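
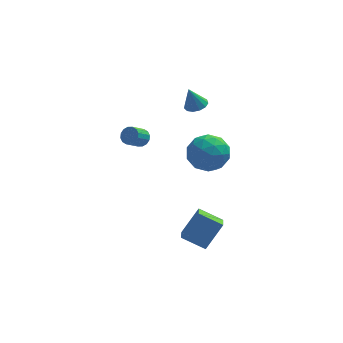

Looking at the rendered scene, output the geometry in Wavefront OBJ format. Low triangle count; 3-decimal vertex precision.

v 0.322 3.213 1.572
v 0.951 3.089 1.767
v -0.082 3.167 2.848
v 0.912 3.465 1.768
v 0.685 3.76 1.707
v 0.343 3.882 1.603
v -0.005 3.792 1.489
v -0.25 3.518 1.402
v -0.313 3.147 1.368
v -0.174 2.798 1.399
v 0.122 2.58 1.485
v 0.482 2.563 1.598
v 0.791 2.753 1.703
v 0.413 0.761 0.899
v 1.559 0.622 0.507
v -0.079 -0.962 0.073
v 1.067 -1.101 -0.319
v 0.818 -1.17 0.873
v 1.122 -0.105 1.384
v 0.358 -0.235 -0.804
v 0.662 0.83 -0.293
v 1.526 0.006 -0.545
v 1.809 -0.572 0.491
v -0.329 0.232 0.089
v -0.046 -0.346 1.125
v 1.029 0.843 0.776
v 0.451 -1.183 -0.196
v 0.304 -1.223 0.505
v 0.978 -1.305 0.275
v 0.772 0.416 1.291
v 1.446 0.334 1.06
v 1.01 -0.719 1.275
v 0.034 -0.674 -0.48
v 0.708 -0.756 -0.711
v 0.502 0.965 0.305
v 1.176 0.883 0.075
v 0.47 0.379 -0.695
v 1.683 0.399 -0.073
v 1.394 -0.614 -0.559
v 0.978 -0.105 -0.844
v 1.156 0.521 -0.543
v 1.85 0.059 0.536
v 1.561 -0.954 0.05
v 1.414 -0.994 0.751
v 1.593 -0.368 1.051
v 1.83 -0.303 -0.083
v -0.081 0.614 0.53
v -0.37 -0.399 0.044
v -0.113 0.028 -0.471
v 0.066 0.654 -0.171
v 0.086 0.274 1.139
v -0.203 -0.739 0.653
v 0.324 -0.861 1.123
v 0.502 -0.235 1.424
v -0.35 -0.037 0.663
v 0.327 -4.724 -3.539
v -0.884 -4.345 -2.901
v 0.404 -3.757 -3.966
v -0.807 -3.378 -3.329
v 1.227 -4.182 -2.151
v 0.016 -3.803 -1.514
v 1.304 -3.215 -2.579
v 0.093 -2.836 -1.941
v -2.608 3.067 -0.877
v -2.236 3.159 -0.441
v -2.859 2.584 0.212
v -3.232 2.493 -0.223
v -2.431 3.387 -0.426
v -3.054 2.813 0.227
v -2.673 3.529 -0.532
v -3.296 2.955 0.121
v -2.898 3.548 -0.73
v -3.521 2.974 -0.077
v -3.045 3.438 -0.968
v -3.668 2.864 -0.314
v -3.075 3.228 -1.181
v -3.699 2.654 -0.527
v -2.981 2.976 -1.312
v -3.604 2.401 -0.659
v -2.786 2.747 -1.327
v -3.409 2.173 -0.674
v -2.544 2.605 -1.221
v -3.167 2.031 -0.568
v -2.319 2.586 -1.023
v -2.942 2.012 -0.37
v -2.172 2.696 -0.786
v -2.795 2.122 -0.132
v -2.141 2.906 -0.573
v -2.765 2.332 0.081
f 2 1 4
f 2 4 3
f 4 1 5
f 4 5 3
f 5 1 6
f 5 6 3
f 6 1 7
f 6 7 3
f 7 1 8
f 7 8 3
f 8 1 9
f 8 9 3
f 9 1 10
f 9 10 3
f 10 1 11
f 10 11 3
f 11 1 12
f 11 12 3
f 12 1 13
f 12 13 3
f 13 1 2
f 13 2 3
f 14 51 30
f 51 25 54
f 30 54 19
f 51 54 30
f 14 30 26
f 30 19 31
f 26 31 15
f 30 31 26
f 14 26 35
f 26 15 36
f 35 36 21
f 26 36 35
f 14 35 47
f 35 21 50
f 47 50 24
f 35 50 47
f 14 47 51
f 47 24 55
f 51 55 25
f 47 55 51
f 15 31 42
f 31 19 45
f 42 45 23
f 31 45 42
f 19 54 32
f 54 25 53
f 32 53 18
f 54 53 32
f 25 55 52
f 55 24 48
f 52 48 16
f 55 48 52
f 24 50 49
f 50 21 37
f 49 37 20
f 50 37 49
f 21 36 41
f 36 15 38
f 41 38 22
f 36 38 41
f 17 43 29
f 43 23 44
f 29 44 18
f 43 44 29
f 17 29 27
f 29 18 28
f 27 28 16
f 29 28 27
f 17 27 34
f 27 16 33
f 34 33 20
f 27 33 34
f 17 34 39
f 34 20 40
f 39 40 22
f 34 40 39
f 17 39 43
f 39 22 46
f 43 46 23
f 39 46 43
f 18 44 32
f 44 23 45
f 32 45 19
f 44 45 32
f 16 28 52
f 28 18 53
f 52 53 25
f 28 53 52
f 20 33 49
f 33 16 48
f 49 48 24
f 33 48 49
f 22 40 41
f 40 20 37
f 41 37 21
f 40 37 41
f 23 46 42
f 46 22 38
f 42 38 15
f 46 38 42
f 57 59 56
f 60 57 56
f 56 59 58
f 58 60 56
f 57 63 59
f 61 57 60
f 61 63 57
f 59 63 58
f 62 60 58
f 58 63 62
f 62 61 60
f 63 61 62
f 65 64 68
f 65 68 66
f 66 68 69
f 66 69 67
f 68 64 70
f 68 70 69
f 69 70 71
f 69 71 67
f 70 64 72
f 70 72 71
f 71 72 73
f 71 73 67
f 72 64 74
f 72 74 73
f 73 74 75
f 73 75 67
f 74 64 76
f 74 76 75
f 75 76 77
f 75 77 67
f 76 64 78
f 76 78 77
f 77 78 79
f 77 79 67
f 78 64 80
f 78 80 79
f 79 80 81
f 79 81 67
f 80 64 82
f 80 82 81
f 81 82 83
f 81 83 67
f 82 64 84
f 82 84 83
f 83 84 85
f 83 85 67
f 84 64 86
f 84 86 85
f 85 86 87
f 85 87 67
f 86 64 88
f 86 88 87
f 87 88 89
f 87 89 67
f 88 64 65
f 88 65 89
f 89 65 66
f 89 66 67



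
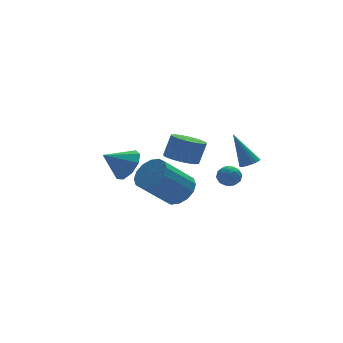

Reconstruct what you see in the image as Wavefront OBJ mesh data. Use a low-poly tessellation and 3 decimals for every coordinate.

v 0.083 -3.742 -0.177
v 0.759 -3.803 0.502
v -0.747 -4.118 1.975
v -1.423 -4.058 1.297
v 0.639 -3.321 0.483
v -0.867 -3.636 1.956
v 0.37 -2.952 0.287
v -1.136 -3.267 1.76
v 0.024 -2.795 -0.034
v -1.482 -3.11 1.439
v -0.306 -2.891 -0.392
v -1.812 -3.207 1.081
v -0.532 -3.216 -0.693
v -2.038 -3.532 0.78
v -0.593 -3.682 -0.855
v -2.099 -3.997 0.618
v -0.473 -4.164 -0.836
v -1.979 -4.479 0.637
v -0.204 -4.533 -0.64
v -1.71 -4.848 0.833
v 0.142 -4.69 -0.319
v -1.364 -5.005 1.154
v 0.472 -4.593 0.039
v -1.034 -4.909 1.512
v 0.698 -4.268 0.34
v -0.808 -4.584 1.813
v -2.252 -3.283 1.598
v -1.742 -3.551 2.353
v -3.408 -3.217 2.402
v -1.74 -2.903 2.302
v -1.978 -2.433 1.921
v -2.344 -2.361 1.389
v -2.667 -2.72 0.955
v -2.796 -3.343 0.821
v -2.67 -3.938 1.051
v -2.349 -4.226 1.536
v -1.982 -4.073 2.051
v 3.666 0.348 -1.378
v 4.035 0.199 -1.921
v 3.685 -0.699 -1.079
v 4.054 -0.848 -1.622
v 4.321 -0.484 -1.122
v 4.309 0.163 -1.308
v 3.411 -0.663 -1.692
v 3.399 -0.016 -1.878
v 3.877 -0.426 -2.115
v 4.44 -0.315 -1.763
v 3.28 -0.185 -1.237
v 3.843 -0.074 -0.885
v 3.849 0.365 -1.676
v 3.871 -0.865 -1.324
v 4.028 -0.651 -1.031
v 4.245 -0.739 -1.349
v 4.01 0.344 -1.315
v 4.227 0.257 -1.634
v 4.395 -0.144 -1.165
v 3.493 -0.757 -1.366
v 3.71 -0.844 -1.685
v 3.475 0.239 -1.651
v 3.692 0.151 -1.969
v 3.325 -0.356 -1.835
v 3.973 -0.089 -2.109
v 3.984 -0.705 -1.933
v 3.606 -0.596 -1.975
v 3.599 -0.216 -2.084
v 4.304 -0.024 -1.902
v 4.315 -0.639 -1.726
v 4.472 -0.425 -1.433
v 4.465 -0.045 -1.541
v 4.211 -0.391 -2.016
v 3.405 0.139 -1.274
v 3.416 -0.476 -1.098
v 3.255 -0.455 -1.459
v 3.248 -0.075 -1.567
v 3.736 0.205 -1.067
v 3.747 -0.411 -0.891
v 4.121 -0.284 -0.916
v 4.114 0.096 -1.025
v 3.509 -0.109 -0.984
v 1.457 -0.024 -0.065
v 1.924 -0.803 -0.123
v 2.389 -0.615 1.087
v 1.923 0.164 1.145
v 2.187 -0.53 -0.267
v 2.652 -0.342 0.944
v 2.305 -0.157 -0.37
v 2.77 0.032 0.84
v 2.255 0.243 -0.413
v 2.72 0.431 0.797
v 2.047 0.59 -0.387
v 2.512 0.778 0.823
v 1.723 0.815 -0.297
v 2.188 1.003 0.913
v 1.346 0.874 -0.162
v 1.811 1.062 1.048
v 0.991 0.755 -0.007
v 1.456 0.943 1.203
v 0.728 0.482 0.136
v 1.193 0.67 1.347
v 0.61 0.108 0.24
v 1.075 0.297 1.45
v 0.66 -0.291 0.283
v 1.125 -0.103 1.493
v 0.868 -0.638 0.257
v 1.333 -0.45 1.467
v 1.192 -0.863 0.167
v 1.657 -0.675 1.377
v 1.569 -0.922 0.032
v 2.034 -0.734 1.242
v 3.326 -4.324 1.337
v 3.778 -4.053 1.388
v 2.734 -3.656 3.003
v 3.649 -3.908 1.284
v 3.464 -3.835 1.189
v 3.255 -3.846 1.12
v 3.058 -3.941 1.088
v 2.908 -4.101 1.099
v 2.83 -4.301 1.152
v 2.837 -4.504 1.236
v 2.929 -4.676 1.338
v 3.09 -4.788 1.44
v 3.291 -4.819 1.524
v 3.498 -4.765 1.575
v 3.676 -4.635 1.586
v 3.793 -4.451 1.553
v 3.829 -4.245 1.484
f 2 1 5
f 2 5 3
f 3 5 6
f 3 6 4
f 5 1 7
f 5 7 6
f 6 7 8
f 6 8 4
f 7 1 9
f 7 9 8
f 8 9 10
f 8 10 4
f 9 1 11
f 9 11 10
f 10 11 12
f 10 12 4
f 11 1 13
f 11 13 12
f 12 13 14
f 12 14 4
f 13 1 15
f 13 15 14
f 14 15 16
f 14 16 4
f 15 1 17
f 15 17 16
f 16 17 18
f 16 18 4
f 17 1 19
f 17 19 18
f 18 19 20
f 18 20 4
f 19 1 21
f 19 21 20
f 20 21 22
f 20 22 4
f 21 1 23
f 21 23 22
f 22 23 24
f 22 24 4
f 23 1 25
f 23 25 24
f 24 25 26
f 24 26 4
f 25 1 2
f 25 2 26
f 26 2 3
f 26 3 4
f 28 27 30
f 28 30 29
f 30 27 31
f 30 31 29
f 31 27 32
f 31 32 29
f 32 27 33
f 32 33 29
f 33 27 34
f 33 34 29
f 34 27 35
f 34 35 29
f 35 27 36
f 35 36 29
f 36 27 37
f 36 37 29
f 37 27 28
f 37 28 29
f 38 75 54
f 75 49 78
f 54 78 43
f 75 78 54
f 38 54 50
f 54 43 55
f 50 55 39
f 54 55 50
f 38 50 59
f 50 39 60
f 59 60 45
f 50 60 59
f 38 59 71
f 59 45 74
f 71 74 48
f 59 74 71
f 38 71 75
f 71 48 79
f 75 79 49
f 71 79 75
f 39 55 66
f 55 43 69
f 66 69 47
f 55 69 66
f 43 78 56
f 78 49 77
f 56 77 42
f 78 77 56
f 49 79 76
f 79 48 72
f 76 72 40
f 79 72 76
f 48 74 73
f 74 45 61
f 73 61 44
f 74 61 73
f 45 60 65
f 60 39 62
f 65 62 46
f 60 62 65
f 41 67 53
f 67 47 68
f 53 68 42
f 67 68 53
f 41 53 51
f 53 42 52
f 51 52 40
f 53 52 51
f 41 51 58
f 51 40 57
f 58 57 44
f 51 57 58
f 41 58 63
f 58 44 64
f 63 64 46
f 58 64 63
f 41 63 67
f 63 46 70
f 67 70 47
f 63 70 67
f 42 68 56
f 68 47 69
f 56 69 43
f 68 69 56
f 40 52 76
f 52 42 77
f 76 77 49
f 52 77 76
f 44 57 73
f 57 40 72
f 73 72 48
f 57 72 73
f 46 64 65
f 64 44 61
f 65 61 45
f 64 61 65
f 47 70 66
f 70 46 62
f 66 62 39
f 70 62 66
f 81 80 84
f 81 84 82
f 82 84 85
f 82 85 83
f 84 80 86
f 84 86 85
f 85 86 87
f 85 87 83
f 86 80 88
f 86 88 87
f 87 88 89
f 87 89 83
f 88 80 90
f 88 90 89
f 89 90 91
f 89 91 83
f 90 80 92
f 90 92 91
f 91 92 93
f 91 93 83
f 92 80 94
f 92 94 93
f 93 94 95
f 93 95 83
f 94 80 96
f 94 96 95
f 95 96 97
f 95 97 83
f 96 80 98
f 96 98 97
f 97 98 99
f 97 99 83
f 98 80 100
f 98 100 99
f 99 100 101
f 99 101 83
f 100 80 102
f 100 102 101
f 101 102 103
f 101 103 83
f 102 80 104
f 102 104 103
f 103 104 105
f 103 105 83
f 104 80 106
f 104 106 105
f 105 106 107
f 105 107 83
f 106 80 108
f 106 108 107
f 107 108 109
f 107 109 83
f 108 80 81
f 108 81 109
f 109 81 82
f 109 82 83
f 111 110 113
f 111 113 112
f 113 110 114
f 113 114 112
f 114 110 115
f 114 115 112
f 115 110 116
f 115 116 112
f 116 110 117
f 116 117 112
f 117 110 118
f 117 118 112
f 118 110 119
f 118 119 112
f 119 110 120
f 119 120 112
f 120 110 121
f 120 121 112
f 121 110 122
f 121 122 112
f 122 110 123
f 122 123 112
f 123 110 124
f 123 124 112
f 124 110 125
f 124 125 112
f 125 110 126
f 125 126 112
f 126 110 111
f 126 111 112



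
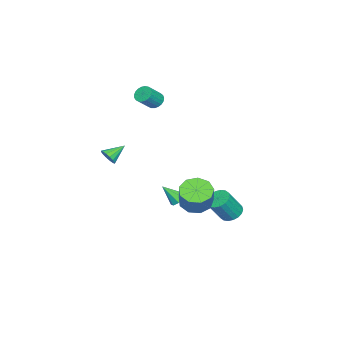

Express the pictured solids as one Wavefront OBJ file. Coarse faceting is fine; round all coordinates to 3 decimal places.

v 3.426 2.576 -1.219
v 4.091 3.066 -1.727
v 4.9 3.355 -0.389
v 4.234 2.864 0.119
v 3.611 3.477 -1.526
v 4.419 3.766 -0.187
v 3.044 3.466 -1.181
v 3.853 3.755 0.157
v 2.656 3.039 -0.854
v 3.464 3.328 0.484
v 2.628 2.395 -0.698
v 3.436 2.684 0.64
v 2.973 1.835 -0.786
v 3.782 2.124 0.552
v 3.53 1.622 -1.076
v 4.339 1.911 0.262
v 4.038 1.855 -1.434
v 4.847 2.144 -0.096
v 4.26 2.425 -1.691
v 5.068 2.714 -0.352
v 3.356 -2.592 1.257
v 3.787 -2.319 1.554
v 2.504 -1.908 1.863
v 3.744 -2.15 1.303
v 3.598 -2.1 1.04
v 3.386 -2.182 0.835
v 3.167 -2.373 0.743
v 2.999 -2.624 0.789
v 2.926 -2.866 0.961
v 2.968 -3.035 1.212
v 3.115 -3.085 1.475
v 3.326 -3.003 1.68
v 3.545 -2.812 1.771
v 3.714 -2.561 1.725
v -1.505 -0.115 -4.397
v -1.242 0.322 -4.062
v -1.275 -1.045 -3.363
v -1.702 0.292 -3.987
v -2.046 0.024 -4.152
v -2.074 -0.326 -4.46
v -1.768 -0.551 -4.732
v -1.308 -0.521 -4.807
v -0.964 -0.253 -4.642
v -0.936 0.097 -4.333
v -0.345 3.461 -4.127
v 0.296 3.797 -4.326
v 1.045 3.214 -2.891
v 0.405 2.879 -2.693
v 0.141 4.033 -4.149
v 0.89 3.45 -2.714
v -0.111 4.156 -3.967
v 0.638 3.573 -2.533
v -0.409 4.141 -3.817
v 0.34 3.559 -2.383
v -0.694 3.992 -3.729
v 0.055 3.409 -2.295
v -0.91 3.738 -3.719
v -0.161 3.155 -2.285
v -1.014 3.429 -3.791
v -0.265 2.846 -2.356
v -0.985 3.126 -3.929
v -0.236 2.543 -2.494
v -0.83 2.89 -4.106
v -0.081 2.307 -2.671
v -0.578 2.767 -4.287
v 0.171 2.184 -2.853
v -0.28 2.781 -4.437
v 0.469 2.199 -3.003
v 0.005 2.931 -4.525
v 0.754 2.348 -3.091
v 0.221 3.185 -4.535
v 0.97 2.602 -3.101
v 0.325 3.494 -4.464
v 1.074 2.911 -3.029
v -3.982 -2.424 2.245
v -3.571 -2.53 1.793
v -2.707 -2.982 2.683
v -3.118 -2.876 3.135
v -3.514 -2.288 1.861
v -2.651 -2.739 2.751
v -3.539 -2.069 1.995
v -2.675 -2.521 2.886
v -3.64 -1.912 2.173
v -2.776 -2.364 3.063
v -3.8 -1.843 2.363
v -2.936 -2.295 3.254
v -3.991 -1.875 2.533
v -3.128 -2.327 3.423
v -4.181 -2.002 2.652
v -3.318 -2.453 3.543
v -4.337 -2.202 2.702
v -3.473 -2.653 3.592
v -4.431 -2.44 2.672
v -3.567 -2.891 3.563
v -4.447 -2.675 2.568
v -3.584 -3.127 3.459
v -4.383 -2.867 2.409
v -3.52 -3.319 3.299
v -4.249 -2.983 2.221
v -3.386 -3.434 3.112
v -4.07 -3.002 2.037
v -3.206 -3.453 2.928
v -3.875 -2.921 1.889
v -3.011 -3.372 2.78
v -3.698 -2.754 1.803
v -2.835 -3.205 2.693
f 2 1 5
f 2 5 3
f 3 5 6
f 3 6 4
f 5 1 7
f 5 7 6
f 6 7 8
f 6 8 4
f 7 1 9
f 7 9 8
f 8 9 10
f 8 10 4
f 9 1 11
f 9 11 10
f 10 11 12
f 10 12 4
f 11 1 13
f 11 13 12
f 12 13 14
f 12 14 4
f 13 1 15
f 13 15 14
f 14 15 16
f 14 16 4
f 15 1 17
f 15 17 16
f 16 17 18
f 16 18 4
f 17 1 19
f 17 19 18
f 18 19 20
f 18 20 4
f 19 1 2
f 19 2 20
f 20 2 3
f 20 3 4
f 22 21 24
f 22 24 23
f 24 21 25
f 24 25 23
f 25 21 26
f 25 26 23
f 26 21 27
f 26 27 23
f 27 21 28
f 27 28 23
f 28 21 29
f 28 29 23
f 29 21 30
f 29 30 23
f 30 21 31
f 30 31 23
f 31 21 32
f 31 32 23
f 32 21 33
f 32 33 23
f 33 21 34
f 33 34 23
f 34 21 22
f 34 22 23
f 36 35 38
f 36 38 37
f 38 35 39
f 38 39 37
f 39 35 40
f 39 40 37
f 40 35 41
f 40 41 37
f 41 35 42
f 41 42 37
f 42 35 43
f 42 43 37
f 43 35 44
f 43 44 37
f 44 35 36
f 44 36 37
f 46 45 49
f 46 49 47
f 47 49 50
f 47 50 48
f 49 45 51
f 49 51 50
f 50 51 52
f 50 52 48
f 51 45 53
f 51 53 52
f 52 53 54
f 52 54 48
f 53 45 55
f 53 55 54
f 54 55 56
f 54 56 48
f 55 45 57
f 55 57 56
f 56 57 58
f 56 58 48
f 57 45 59
f 57 59 58
f 58 59 60
f 58 60 48
f 59 45 61
f 59 61 60
f 60 61 62
f 60 62 48
f 61 45 63
f 61 63 62
f 62 63 64
f 62 64 48
f 63 45 65
f 63 65 64
f 64 65 66
f 64 66 48
f 65 45 67
f 65 67 66
f 66 67 68
f 66 68 48
f 67 45 69
f 67 69 68
f 68 69 70
f 68 70 48
f 69 45 71
f 69 71 70
f 70 71 72
f 70 72 48
f 71 45 73
f 71 73 72
f 72 73 74
f 72 74 48
f 73 45 46
f 73 46 74
f 74 46 47
f 74 47 48
f 76 75 79
f 76 79 77
f 77 79 80
f 77 80 78
f 79 75 81
f 79 81 80
f 80 81 82
f 80 82 78
f 81 75 83
f 81 83 82
f 82 83 84
f 82 84 78
f 83 75 85
f 83 85 84
f 84 85 86
f 84 86 78
f 85 75 87
f 85 87 86
f 86 87 88
f 86 88 78
f 87 75 89
f 87 89 88
f 88 89 90
f 88 90 78
f 89 75 91
f 89 91 90
f 90 91 92
f 90 92 78
f 91 75 93
f 91 93 92
f 92 93 94
f 92 94 78
f 93 75 95
f 93 95 94
f 94 95 96
f 94 96 78
f 95 75 97
f 95 97 96
f 96 97 98
f 96 98 78
f 97 75 99
f 97 99 98
f 98 99 100
f 98 100 78
f 99 75 101
f 99 101 100
f 100 101 102
f 100 102 78
f 101 75 103
f 101 103 102
f 102 103 104
f 102 104 78
f 103 75 105
f 103 105 104
f 104 105 106
f 104 106 78
f 105 75 76
f 105 76 106
f 106 76 77
f 106 77 78



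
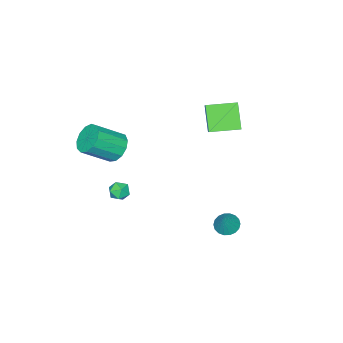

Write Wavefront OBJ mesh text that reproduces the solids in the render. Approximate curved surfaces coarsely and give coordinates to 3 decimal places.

v 2.816 -2.373 1.838
v 3.537 -2.25 1.112
v 4.945 -3.164 2.357
v 4.224 -3.287 3.082
v 3.555 -1.773 1.443
v 4.962 -2.688 2.688
v 3.338 -1.487 1.899
v 4.745 -2.401 3.144
v 2.955 -1.482 2.335
v 4.363 -2.396 3.58
v 2.528 -1.76 2.614
v 3.936 -2.674 3.858
v 2.193 -2.232 2.646
v 3.601 -3.147 3.89
v 2.055 -2.749 2.421
v 3.463 -3.664 3.666
v 2.159 -3.147 2.011
v 3.567 -4.062 3.256
v 2.472 -3.299 1.546
v 3.88 -4.213 2.791
v 2.894 -3.157 1.174
v 4.301 -4.071 2.419
v 3.291 -2.765 1.012
v 4.699 -3.68 2.257
v -0.635 3.023 -4.506
v -0.22 3.58 -4.883
v 0.155 3.337 -3.174
v -0.497 3.758 -4.761
v -0.802 3.791 -4.588
v -1.073 3.671 -4.399
v -1.258 3.423 -4.231
v -1.319 3.096 -4.118
v -1.244 2.755 -4.082
v -1.049 2.466 -4.13
v -0.772 2.288 -4.252
v -0.467 2.255 -4.425
v -0.196 2.375 -4.613
v -0.011 2.623 -4.781
v 0.05 2.95 -4.894
v -0.025 3.292 -4.931
v -4.752 0.36 2.567
v -4.026 1.007 3.368
v -3.962 1.273 1.113
v -3.236 1.92 1.914
v -3.424 -0.98 2.446
v -2.698 -0.333 3.247
v -2.634 -0.067 0.992
v -1.908 0.58 1.793
v 1.815 -2.324 -3.132
v 2.492 -2.593 -3.237
v 1.408 -3.427 -2.943
v 2.085 -3.696 -3.048
v 1.938 -3.293 -2.45
v 2.189 -2.611 -2.567
v 1.711 -3.409 -3.613
v 1.962 -2.727 -3.73
v 2.428 -3.263 -3.535
v 2.568 -3.191 -2.816
v 1.332 -2.829 -3.364
v 1.472 -2.757 -2.645
f 2 1 5
f 2 5 3
f 3 5 6
f 3 6 4
f 5 1 7
f 5 7 6
f 6 7 8
f 6 8 4
f 7 1 9
f 7 9 8
f 8 9 10
f 8 10 4
f 9 1 11
f 9 11 10
f 10 11 12
f 10 12 4
f 11 1 13
f 11 13 12
f 12 13 14
f 12 14 4
f 13 1 15
f 13 15 14
f 14 15 16
f 14 16 4
f 15 1 17
f 15 17 16
f 16 17 18
f 16 18 4
f 17 1 19
f 17 19 18
f 18 19 20
f 18 20 4
f 19 1 21
f 19 21 20
f 20 21 22
f 20 22 4
f 21 1 23
f 21 23 22
f 22 23 24
f 22 24 4
f 23 1 2
f 23 2 24
f 24 2 3
f 24 3 4
f 26 25 28
f 26 28 27
f 28 25 29
f 28 29 27
f 29 25 30
f 29 30 27
f 30 25 31
f 30 31 27
f 31 25 32
f 31 32 27
f 32 25 33
f 32 33 27
f 33 25 34
f 33 34 27
f 34 25 35
f 34 35 27
f 35 25 36
f 35 36 27
f 36 25 37
f 36 37 27
f 37 25 38
f 37 38 27
f 38 25 39
f 38 39 27
f 39 25 40
f 39 40 27
f 40 25 26
f 40 26 27
f 42 44 41
f 45 42 41
f 41 44 43
f 43 45 41
f 42 48 44
f 46 42 45
f 46 48 42
f 44 48 43
f 47 45 43
f 43 48 47
f 47 46 45
f 48 46 47
f 49 60 54
f 49 54 50
f 49 50 56
f 49 56 59
f 49 59 60
f 50 54 58
f 54 60 53
f 60 59 51
f 59 56 55
f 56 50 57
f 52 58 53
f 52 53 51
f 52 51 55
f 52 55 57
f 52 57 58
f 53 58 54
f 51 53 60
f 55 51 59
f 57 55 56
f 58 57 50



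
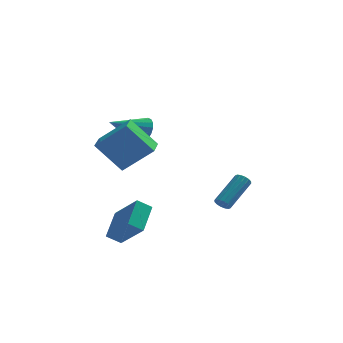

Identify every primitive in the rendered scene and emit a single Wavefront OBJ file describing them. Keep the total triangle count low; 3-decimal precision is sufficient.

v -4.5 -3.054 4.138
v -2.928 -3.109 5.499
v -4.334 -1.559 4.006
v -2.762 -1.614 5.367
v -3.138 -3.346 2.553
v -1.566 -3.401 3.914
v -2.972 -1.851 2.421
v -1.4 -1.906 3.782
v -4.026 -2.235 -2.576
v -3.611 -0.664 -1.671
v -3.266 -2.133 -3.101
v -2.851 -0.562 -2.196
v -2.869 -3.378 -1.124
v -2.454 -1.807 -0.219
v -2.109 -3.276 -1.649
v -1.694 -1.705 -0.744
v -2.245 3.236 2.577
v -1.977 3.668 3.391
v -3.975 2.484 3.543
v -2.198 3.95 3.216
v -2.427 4.109 2.93
v -2.624 4.117 2.583
v -2.755 3.973 2.235
v -2.799 3.701 1.946
v -2.746 3.348 1.766
v -2.607 2.976 1.726
v -2.405 2.649 1.834
v -2.175 2.423 2.07
v -1.958 2.338 2.393
v -1.79 2.408 2.748
v -1.7 2.621 3.074
v -1.705 2.94 3.314
v -1.803 3.31 3.426
v 1.95 2.233 -2.367
v 2.094 2.465 -2.786
v 3.233 3.919 -1.592
v 3.09 3.687 -1.173
v 1.873 2.581 -2.718
v 3.012 4.035 -1.523
v 1.673 2.604 -2.555
v 2.812 4.058 -1.36
v 1.547 2.528 -2.342
v 2.687 3.982 -1.147
v 1.53 2.372 -2.136
v 2.669 3.827 -0.941
v 1.625 2.18 -1.992
v 2.764 3.634 -0.797
v 1.807 2.001 -1.948
v 2.946 3.455 -0.754
v 2.028 1.885 -2.017
v 3.167 3.339 -0.822
v 2.228 1.862 -2.18
v 3.367 3.316 -0.985
v 2.353 1.938 -2.393
v 3.493 3.392 -1.198
v 2.371 2.093 -2.599
v 3.51 3.548 -1.404
v 2.276 2.286 -2.743
v 3.415 3.74 -1.548
f 2 4 1
f 5 2 1
f 1 4 3
f 3 5 1
f 2 8 4
f 6 2 5
f 6 8 2
f 4 8 3
f 7 5 3
f 3 8 7
f 7 6 5
f 8 6 7
f 10 12 9
f 13 10 9
f 9 12 11
f 11 13 9
f 10 16 12
f 14 10 13
f 14 16 10
f 12 16 11
f 15 13 11
f 11 16 15
f 15 14 13
f 16 14 15
f 18 17 20
f 18 20 19
f 20 17 21
f 20 21 19
f 21 17 22
f 21 22 19
f 22 17 23
f 22 23 19
f 23 17 24
f 23 24 19
f 24 17 25
f 24 25 19
f 25 17 26
f 25 26 19
f 26 17 27
f 26 27 19
f 27 17 28
f 27 28 19
f 28 17 29
f 28 29 19
f 29 17 30
f 29 30 19
f 30 17 31
f 30 31 19
f 31 17 32
f 31 32 19
f 32 17 33
f 32 33 19
f 33 17 18
f 33 18 19
f 35 34 38
f 35 38 36
f 36 38 39
f 36 39 37
f 38 34 40
f 38 40 39
f 39 40 41
f 39 41 37
f 40 34 42
f 40 42 41
f 41 42 43
f 41 43 37
f 42 34 44
f 42 44 43
f 43 44 45
f 43 45 37
f 44 34 46
f 44 46 45
f 45 46 47
f 45 47 37
f 46 34 48
f 46 48 47
f 47 48 49
f 47 49 37
f 48 34 50
f 48 50 49
f 49 50 51
f 49 51 37
f 50 34 52
f 50 52 51
f 51 52 53
f 51 53 37
f 52 34 54
f 52 54 53
f 53 54 55
f 53 55 37
f 54 34 56
f 54 56 55
f 55 56 57
f 55 57 37
f 56 34 58
f 56 58 57
f 57 58 59
f 57 59 37
f 58 34 35
f 58 35 59
f 59 35 36
f 59 36 37



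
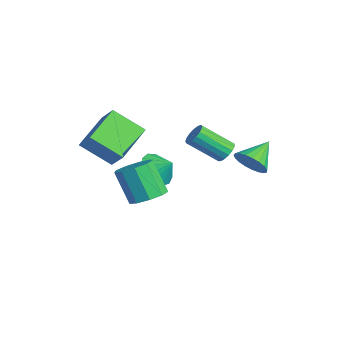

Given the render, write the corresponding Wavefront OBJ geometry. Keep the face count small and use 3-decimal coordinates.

v -3.397 -1.187 -2.42
v -2.905 -0.734 -3.23
v -2.823 -0.593 -1.74
v -3.382 -0.402 -3.118
v -3.863 -0.319 -2.784
v -4.197 -0.512 -2.335
v -4.276 -0.919 -1.912
v -4.076 -1.411 -1.651
v -3.661 -1.832 -1.635
v -3.162 -2.048 -1.867
v -2.737 -1.991 -2.275
v -2.522 -1.679 -2.729
v -2.585 -1.21 -3.085
v -2.888 2.204 -1.615
v -2.362 2.305 -1.23
v -2.985 0.856 -0
v -3.512 0.756 -0.385
v -2.58 2.499 -1.111
v -3.204 1.051 0.119
v -2.869 2.627 -1.108
v -3.493 1.178 0.122
v -3.163 2.657 -1.221
v -3.786 1.208 0.009
v -3.393 2.584 -1.424
v -4.017 1.135 -0.194
v -3.508 2.424 -1.671
v -4.132 0.975 -0.441
v -3.481 2.213 -1.905
v -4.105 0.765 -0.675
v -3.318 2.001 -2.073
v -3.942 0.552 -0.843
v -3.056 1.835 -2.135
v -3.68 0.386 -0.906
v -2.756 1.754 -2.079
v -3.38 0.305 -0.849
v -2.487 1.776 -1.916
v -3.11 0.327 -0.686
v -2.309 1.896 -1.684
v -2.932 0.447 -0.455
v -2.264 2.087 -1.437
v -2.887 0.638 -0.207
v -0.89 -2.477 -2.59
v -0.157 -2.062 -2.09
v -1.077 -2.488 -0.389
v -1.81 -2.903 -0.89
v -0.626 -1.605 -2.23
v -1.547 -2.03 -0.529
v -1.219 -1.556 -2.538
v -2.14 -1.981 -0.838
v -1.658 -1.938 -2.871
v -2.579 -2.363 -1.17
v -1.738 -2.572 -3.073
v -2.658 -2.998 -1.372
v -1.42 -3.162 -3.049
v -2.34 -3.588 -1.348
v -0.855 -3.432 -2.81
v -1.775 -3.857 -1.109
v -0.306 -3.255 -2.469
v -1.226 -3.68 -0.768
v -0.03 -2.714 -2.184
v -0.95 -3.139 -0.483
v -3.145 -5.143 0.259
v -4.421 -3.596 1.115
v -2.299 -3.812 -0.887
v -3.574 -2.265 -0.031
v -2.166 -4.895 1.271
v -3.441 -3.348 2.127
v -1.319 -3.564 0.125
v -2.595 -2.017 0.981
v 2.548 1.211 0.976
v 3.304 1.319 1.452
v 1.872 2.389 1.784
v 3.361 1.549 1.163
v 3.277 1.722 0.841
v 3.067 1.806 0.543
v 2.767 1.787 0.32
v 2.429 1.669 0.21
v 2.112 1.471 0.233
v 1.87 1.229 0.384
v 1.746 0.983 0.637
v 1.76 0.777 0.949
v 1.91 0.646 1.266
v 2.171 0.613 1.532
v 2.496 0.683 1.703
v 2.831 0.844 1.747
v 3.117 1.069 1.658
f 2 1 4
f 2 4 3
f 4 1 5
f 4 5 3
f 5 1 6
f 5 6 3
f 6 1 7
f 6 7 3
f 7 1 8
f 7 8 3
f 8 1 9
f 8 9 3
f 9 1 10
f 9 10 3
f 10 1 11
f 10 11 3
f 11 1 12
f 11 12 3
f 12 1 13
f 12 13 3
f 13 1 2
f 13 2 3
f 15 14 18
f 15 18 16
f 16 18 19
f 16 19 17
f 18 14 20
f 18 20 19
f 19 20 21
f 19 21 17
f 20 14 22
f 20 22 21
f 21 22 23
f 21 23 17
f 22 14 24
f 22 24 23
f 23 24 25
f 23 25 17
f 24 14 26
f 24 26 25
f 25 26 27
f 25 27 17
f 26 14 28
f 26 28 27
f 27 28 29
f 27 29 17
f 28 14 30
f 28 30 29
f 29 30 31
f 29 31 17
f 30 14 32
f 30 32 31
f 31 32 33
f 31 33 17
f 32 14 34
f 32 34 33
f 33 34 35
f 33 35 17
f 34 14 36
f 34 36 35
f 35 36 37
f 35 37 17
f 36 14 38
f 36 38 37
f 37 38 39
f 37 39 17
f 38 14 40
f 38 40 39
f 39 40 41
f 39 41 17
f 40 14 15
f 40 15 41
f 41 15 16
f 41 16 17
f 43 42 46
f 43 46 44
f 44 46 47
f 44 47 45
f 46 42 48
f 46 48 47
f 47 48 49
f 47 49 45
f 48 42 50
f 48 50 49
f 49 50 51
f 49 51 45
f 50 42 52
f 50 52 51
f 51 52 53
f 51 53 45
f 52 42 54
f 52 54 53
f 53 54 55
f 53 55 45
f 54 42 56
f 54 56 55
f 55 56 57
f 55 57 45
f 56 42 58
f 56 58 57
f 57 58 59
f 57 59 45
f 58 42 60
f 58 60 59
f 59 60 61
f 59 61 45
f 60 42 43
f 60 43 61
f 61 43 44
f 61 44 45
f 63 65 62
f 66 63 62
f 62 65 64
f 64 66 62
f 63 69 65
f 67 63 66
f 67 69 63
f 65 69 64
f 68 66 64
f 64 69 68
f 68 67 66
f 69 67 68
f 71 70 73
f 71 73 72
f 73 70 74
f 73 74 72
f 74 70 75
f 74 75 72
f 75 70 76
f 75 76 72
f 76 70 77
f 76 77 72
f 77 70 78
f 77 78 72
f 78 70 79
f 78 79 72
f 79 70 80
f 79 80 72
f 80 70 81
f 80 81 72
f 81 70 82
f 81 82 72
f 82 70 83
f 82 83 72
f 83 70 84
f 83 84 72
f 84 70 85
f 84 85 72
f 85 70 86
f 85 86 72
f 86 70 71
f 86 71 72



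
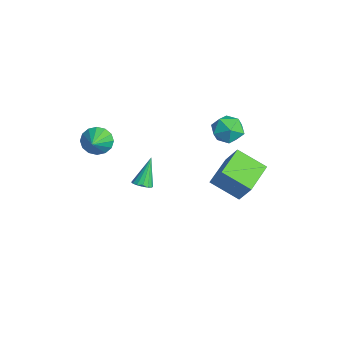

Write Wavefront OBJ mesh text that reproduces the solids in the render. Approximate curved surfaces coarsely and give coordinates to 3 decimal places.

v 3.203 2.994 -0.037
v 2.172 1.623 0.951
v 1.717 4.406 0.373
v 0.686 3.034 1.361
v 3.974 3.406 1.339
v 2.943 2.034 2.327
v 2.488 4.817 1.749
v 1.457 3.446 2.737
v -2.228 -3.542 2.294
v -1.646 -3.218 1.616
v -0.892 -4.158 3.146
v -1.682 -2.849 1.94
v -1.865 -2.666 2.358
v -2.144 -2.718 2.759
v -2.447 -2.99 3.036
v -2.69 -3.41 3.113
v -2.81 -3.866 2.971
v -2.773 -4.234 2.648
v -2.591 -4.417 2.23
v -2.311 -4.366 1.828
v -2.009 -4.093 1.552
v -1.766 -3.673 1.474
v -1.095 -1.285 -1.185
v -0.547 -1.407 -0.901
v -1.785 -0.535 0.465
v -0.513 -1.107 -1.023
v -0.635 -0.854 -1.189
v -0.881 -0.717 -1.354
v -1.184 -0.732 -1.474
v -1.463 -0.895 -1.516
v -1.644 -1.163 -1.47
v -1.677 -1.463 -1.348
v -1.555 -1.716 -1.182
v -1.309 -1.853 -1.017
v -1.006 -1.838 -0.897
v -0.727 -1.675 -0.854
v -0.424 4.332 3.228
v 0.005 3.974 4.131
v -0.145 2.806 2.489
v 0.284 2.448 3.392
v -0.757 2.651 3.343
v -0.929 3.594 3.8
v 0.789 3.186 2.82
v 0.617 4.129 3.277
v 0.755 3.265 3.879
v -0.201 2.934 4.202
v 0.061 3.846 2.418
v -0.895 3.515 2.741
f 2 4 1
f 5 2 1
f 1 4 3
f 3 5 1
f 2 8 4
f 6 2 5
f 6 8 2
f 4 8 3
f 7 5 3
f 3 8 7
f 7 6 5
f 8 6 7
f 10 9 12
f 10 12 11
f 12 9 13
f 12 13 11
f 13 9 14
f 13 14 11
f 14 9 15
f 14 15 11
f 15 9 16
f 15 16 11
f 16 9 17
f 16 17 11
f 17 9 18
f 17 18 11
f 18 9 19
f 18 19 11
f 19 9 20
f 19 20 11
f 20 9 21
f 20 21 11
f 21 9 22
f 21 22 11
f 22 9 10
f 22 10 11
f 24 23 26
f 24 26 25
f 26 23 27
f 26 27 25
f 27 23 28
f 27 28 25
f 28 23 29
f 28 29 25
f 29 23 30
f 29 30 25
f 30 23 31
f 30 31 25
f 31 23 32
f 31 32 25
f 32 23 33
f 32 33 25
f 33 23 34
f 33 34 25
f 34 23 35
f 34 35 25
f 35 23 36
f 35 36 25
f 36 23 24
f 36 24 25
f 37 48 42
f 37 42 38
f 37 38 44
f 37 44 47
f 37 47 48
f 38 42 46
f 42 48 41
f 48 47 39
f 47 44 43
f 44 38 45
f 40 46 41
f 40 41 39
f 40 39 43
f 40 43 45
f 40 45 46
f 41 46 42
f 39 41 48
f 43 39 47
f 45 43 44
f 46 45 38



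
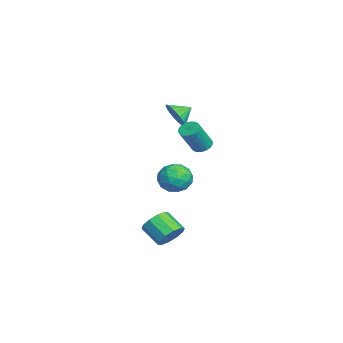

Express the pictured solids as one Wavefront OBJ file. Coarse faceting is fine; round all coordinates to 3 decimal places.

v 2.974 0.742 3.065
v 3.551 1.031 2.929
v 4.324 0.247 4.538
v 3.746 -0.042 4.675
v 3.437 1.212 3.072
v 4.209 0.428 4.682
v 3.252 1.322 3.214
v 4.025 0.537 4.824
v 3.025 1.343 3.334
v 3.798 0.559 4.943
v 2.79 1.273 3.412
v 3.563 0.488 5.022
v 2.583 1.122 3.438
v 3.356 0.337 5.047
v 2.436 0.913 3.407
v 3.208 0.129 5.016
v 2.37 0.678 3.324
v 3.142 -0.106 4.933
v 2.396 0.453 3.202
v 3.169 -0.331 4.811
v 2.511 0.272 3.058
v 3.283 -0.512 4.668
v 2.695 0.163 2.916
v 3.468 -0.622 4.526
v 2.922 0.141 2.797
v 3.695 -0.643 4.406
v 3.157 0.212 2.718
v 3.93 -0.573 4.328
v 3.364 0.363 2.693
v 4.137 -0.422 4.302
v 3.512 0.571 2.724
v 4.284 -0.213 4.333
v 3.578 0.806 2.807
v 4.35 0.022 4.416
v 3.507 -1.035 -4.069
v 4.117 -0.908 -3.312
v 3.223 -1.838 -2.435
v 2.613 -1.965 -3.191
v 3.693 -0.476 -3.286
v 2.799 -1.405 -2.409
v 3.198 -0.257 -3.559
v 2.304 -1.187 -2.681
v 2.822 -0.336 -4.026
v 1.927 -1.266 -3.149
v 2.707 -0.682 -4.51
v 1.812 -1.612 -3.633
v 2.897 -1.162 -4.825
v 2.003 -2.092 -3.948
v 3.321 -1.595 -4.851
v 2.427 -2.524 -3.974
v 3.816 -1.813 -4.579
v 2.922 -2.743 -3.701
v 4.193 -1.734 -4.111
v 3.298 -2.664 -3.234
v 4.308 -1.388 -3.627
v 3.413 -2.318 -2.75
v -3.076 -0.681 3.033
v -2.592 -0.957 3.911
v -3.484 0.301 3.567
v -2.271 -0.705 3.692
v -2.111 -0.448 3.342
v -2.141 -0.237 2.931
v -2.357 -0.114 2.54
v -2.715 -0.104 2.247
v -3.144 -0.207 2.11
v -3.56 -0.405 2.155
v -3.88 -0.657 2.374
v -4.041 -0.914 2.724
v -4.011 -1.125 3.135
v -3.795 -1.248 3.526
v -3.437 -1.258 3.819
v -3.008 -1.155 3.956
v -0.131 0.31 -0.801
v 0.772 -0.103 -1.372
v -0.632 -1.417 -0.348
v 0.271 -1.83 -0.919
v 0.427 -1.24 0.051
v 0.737 -0.172 -0.229
v -0.597 -1.348 -1.491
v -0.287 -0.28 -1.771
v 0.485 -1.127 -1.799
v 1.118 -1.06 -0.846
v -0.978 -0.46 -0.874
v -0.345 -0.393 0.079
v 0.365 0.255 -1.127
v -0.225 -1.775 -0.593
v -0.133 -1.428 -0.023
v 0.398 -1.671 -0.359
v 0.344 0.214 -0.454
v 0.875 -0.028 -0.79
v 0.672 -0.697 0.046
v -0.735 -1.492 -0.93
v -0.204 -1.734 -1.266
v -0.258 0.151 -1.361
v 0.273 -0.092 -1.697
v -0.532 -0.823 -1.766
v 0.727 -0.589 -1.713
v 0.432 -1.604 -1.447
v -0.078 -1.321 -1.783
v 0.104 -0.694 -1.947
v 1.099 -0.55 -1.153
v 0.804 -1.565 -0.886
v 0.896 -1.218 -0.316
v 1.078 -0.591 -0.481
v 0.93 -1.152 -1.403
v -0.664 0.045 -0.834
v -0.959 -0.97 -0.567
v -0.938 -0.929 -1.239
v -0.756 -0.302 -1.404
v -0.292 0.084 -0.273
v -0.587 -0.931 -0.007
v 0.036 -0.826 0.227
v 0.218 -0.199 0.063
v -0.79 -0.368 -0.317
f 2 1 5
f 2 5 3
f 3 5 6
f 3 6 4
f 5 1 7
f 5 7 6
f 6 7 8
f 6 8 4
f 7 1 9
f 7 9 8
f 8 9 10
f 8 10 4
f 9 1 11
f 9 11 10
f 10 11 12
f 10 12 4
f 11 1 13
f 11 13 12
f 12 13 14
f 12 14 4
f 13 1 15
f 13 15 14
f 14 15 16
f 14 16 4
f 15 1 17
f 15 17 16
f 16 17 18
f 16 18 4
f 17 1 19
f 17 19 18
f 18 19 20
f 18 20 4
f 19 1 21
f 19 21 20
f 20 21 22
f 20 22 4
f 21 1 23
f 21 23 22
f 22 23 24
f 22 24 4
f 23 1 25
f 23 25 24
f 24 25 26
f 24 26 4
f 25 1 27
f 25 27 26
f 26 27 28
f 26 28 4
f 27 1 29
f 27 29 28
f 28 29 30
f 28 30 4
f 29 1 31
f 29 31 30
f 30 31 32
f 30 32 4
f 31 1 33
f 31 33 32
f 32 33 34
f 32 34 4
f 33 1 2
f 33 2 34
f 34 2 3
f 34 3 4
f 36 35 39
f 36 39 37
f 37 39 40
f 37 40 38
f 39 35 41
f 39 41 40
f 40 41 42
f 40 42 38
f 41 35 43
f 41 43 42
f 42 43 44
f 42 44 38
f 43 35 45
f 43 45 44
f 44 45 46
f 44 46 38
f 45 35 47
f 45 47 46
f 46 47 48
f 46 48 38
f 47 35 49
f 47 49 48
f 48 49 50
f 48 50 38
f 49 35 51
f 49 51 50
f 50 51 52
f 50 52 38
f 51 35 53
f 51 53 52
f 52 53 54
f 52 54 38
f 53 35 55
f 53 55 54
f 54 55 56
f 54 56 38
f 55 35 36
f 55 36 56
f 56 36 37
f 56 37 38
f 58 57 60
f 58 60 59
f 60 57 61
f 60 61 59
f 61 57 62
f 61 62 59
f 62 57 63
f 62 63 59
f 63 57 64
f 63 64 59
f 64 57 65
f 64 65 59
f 65 57 66
f 65 66 59
f 66 57 67
f 66 67 59
f 67 57 68
f 67 68 59
f 68 57 69
f 68 69 59
f 69 57 70
f 69 70 59
f 70 57 71
f 70 71 59
f 71 57 72
f 71 72 59
f 72 57 58
f 72 58 59
f 73 110 89
f 110 84 113
f 89 113 78
f 110 113 89
f 73 89 85
f 89 78 90
f 85 90 74
f 89 90 85
f 73 85 94
f 85 74 95
f 94 95 80
f 85 95 94
f 73 94 106
f 94 80 109
f 106 109 83
f 94 109 106
f 73 106 110
f 106 83 114
f 110 114 84
f 106 114 110
f 74 90 101
f 90 78 104
f 101 104 82
f 90 104 101
f 78 113 91
f 113 84 112
f 91 112 77
f 113 112 91
f 84 114 111
f 114 83 107
f 111 107 75
f 114 107 111
f 83 109 108
f 109 80 96
f 108 96 79
f 109 96 108
f 80 95 100
f 95 74 97
f 100 97 81
f 95 97 100
f 76 102 88
f 102 82 103
f 88 103 77
f 102 103 88
f 76 88 86
f 88 77 87
f 86 87 75
f 88 87 86
f 76 86 93
f 86 75 92
f 93 92 79
f 86 92 93
f 76 93 98
f 93 79 99
f 98 99 81
f 93 99 98
f 76 98 102
f 98 81 105
f 102 105 82
f 98 105 102
f 77 103 91
f 103 82 104
f 91 104 78
f 103 104 91
f 75 87 111
f 87 77 112
f 111 112 84
f 87 112 111
f 79 92 108
f 92 75 107
f 108 107 83
f 92 107 108
f 81 99 100
f 99 79 96
f 100 96 80
f 99 96 100
f 82 105 101
f 105 81 97
f 101 97 74
f 105 97 101



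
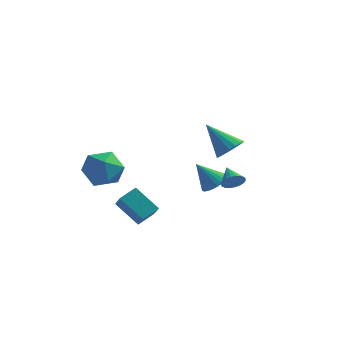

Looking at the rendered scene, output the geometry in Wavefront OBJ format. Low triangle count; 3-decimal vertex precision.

v 3.332 -1.129 3.271
v 3.732 -1.623 3.804
v 1.968 -0.791 4.609
v 3.888 -1.264 3.872
v 3.916 -0.874 3.803
v 3.811 -0.542 3.612
v 3.596 -0.345 3.343
v 3.32 -0.327 3.057
v 3.047 -0.492 2.821
v 2.84 -0.804 2.687
v 2.745 -1.189 2.688
v 2.785 -1.561 2.822
v 2.95 -1.834 3.059
v 3.202 -1.945 3.345
v 3.485 -1.869 3.614
v -2.946 -0.641 1.935
v -2.107 -1.1 1.178
v -4.373 -1.18 0.682
v -3.534 -1.639 -0.075
v -3.749 -2.18 0.997
v -2.868 -1.847 1.771
v -3.612 -0.433 0.089
v -2.731 -0.1 0.863
v -2.519 -0.972 0.037
v -2.604 -2.051 0.598
v -3.876 -0.229 1.262
v -3.961 -1.308 1.823
v 3.481 -1.127 1.089
v 4.004 -0.945 1.39
v 2.899 -0.353 1.631
v 4.004 -0.784 1.161
v 3.901 -0.691 0.917
v 3.715 -0.684 0.707
v 3.483 -0.765 0.574
v 3.25 -0.918 0.542
v 3.063 -1.112 0.618
v 2.959 -1.31 0.788
v 2.958 -1.471 1.018
v 3.061 -1.564 1.261
v 3.247 -1.57 1.471
v 3.48 -1.489 1.605
v 3.712 -1.336 1.637
v 3.899 -1.142 1.56
v 1.099 3.47 -1.526
v 1.768 3.553 -1.024
v 0.141 3.25 -0.214
v 1.666 3.864 -1.046
v 1.477 4.115 -1.141
v 1.232 4.267 -1.295
v 0.966 4.299 -1.484
v 0.72 4.204 -1.68
v 0.532 3.998 -1.852
v 0.431 3.711 -1.974
v 0.431 3.388 -2.028
v 0.533 3.077 -2.006
v 0.722 2.826 -1.911
v 0.967 2.674 -1.757
v 1.233 2.642 -1.568
v 1.479 2.737 -1.372
v 1.667 2.943 -1.2
v 1.768 3.23 -1.078
v -1.962 0.35 -3.544
v -1.297 -0.752 -2.495
v -3.287 0.622 -2.417
v -2.622 -0.48 -1.369
v -1.398 1.14 -3.071
v -0.733 0.038 -2.023
v -2.723 1.412 -1.945
v -2.058 0.31 -0.896
f 2 1 4
f 2 4 3
f 4 1 5
f 4 5 3
f 5 1 6
f 5 6 3
f 6 1 7
f 6 7 3
f 7 1 8
f 7 8 3
f 8 1 9
f 8 9 3
f 9 1 10
f 9 10 3
f 10 1 11
f 10 11 3
f 11 1 12
f 11 12 3
f 12 1 13
f 12 13 3
f 13 1 14
f 13 14 3
f 14 1 15
f 14 15 3
f 15 1 2
f 15 2 3
f 16 27 21
f 16 21 17
f 16 17 23
f 16 23 26
f 16 26 27
f 17 21 25
f 21 27 20
f 27 26 18
f 26 23 22
f 23 17 24
f 19 25 20
f 19 20 18
f 19 18 22
f 19 22 24
f 19 24 25
f 20 25 21
f 18 20 27
f 22 18 26
f 24 22 23
f 25 24 17
f 29 28 31
f 29 31 30
f 31 28 32
f 31 32 30
f 32 28 33
f 32 33 30
f 33 28 34
f 33 34 30
f 34 28 35
f 34 35 30
f 35 28 36
f 35 36 30
f 36 28 37
f 36 37 30
f 37 28 38
f 37 38 30
f 38 28 39
f 38 39 30
f 39 28 40
f 39 40 30
f 40 28 41
f 40 41 30
f 41 28 42
f 41 42 30
f 42 28 43
f 42 43 30
f 43 28 29
f 43 29 30
f 45 44 47
f 45 47 46
f 47 44 48
f 47 48 46
f 48 44 49
f 48 49 46
f 49 44 50
f 49 50 46
f 50 44 51
f 50 51 46
f 51 44 52
f 51 52 46
f 52 44 53
f 52 53 46
f 53 44 54
f 53 54 46
f 54 44 55
f 54 55 46
f 55 44 56
f 55 56 46
f 56 44 57
f 56 57 46
f 57 44 58
f 57 58 46
f 58 44 59
f 58 59 46
f 59 44 60
f 59 60 46
f 60 44 61
f 60 61 46
f 61 44 45
f 61 45 46
f 63 65 62
f 66 63 62
f 62 65 64
f 64 66 62
f 63 69 65
f 67 63 66
f 67 69 63
f 65 69 64
f 68 66 64
f 64 69 68
f 68 67 66
f 69 67 68



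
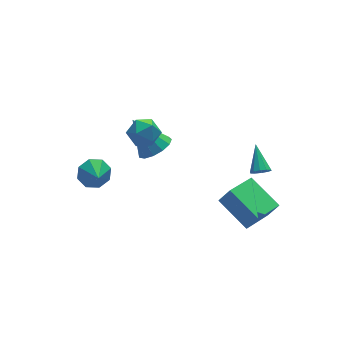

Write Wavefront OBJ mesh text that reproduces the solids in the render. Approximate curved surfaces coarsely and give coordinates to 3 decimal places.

v 3.521 -2.594 -0.094
v 3.98 -2.51 -0.403
v 3.879 -1.286 0.794
v 3.719 -2.338 -0.551
v 3.382 -2.263 -0.524
v 3.098 -2.315 -0.333
v 2.976 -2.474 -0.05
v 3.062 -2.678 0.216
v 3.323 -2.85 0.363
v 3.66 -2.924 0.337
v 3.944 -2.872 0.146
v 4.066 -2.714 -0.137
v -3.261 2.811 -2.539
v -2.651 3.124 -1.924
v -3.439 1.789 -1.841
v -3.308 3.334 -1.783
v -3.937 3.239 -2.085
v -4.17 2.892 -2.652
v -3.87 2.498 -3.153
v -3.213 2.288 -3.294
v -2.584 2.383 -2.992
v -2.351 2.73 -2.425
v 2.092 -3.973 -2.961
v 2.589 -4.232 -2.049
v 1.421 -2.144 -2.076
v 1.918 -2.403 -1.164
v 3.782 -3.037 -3.616
v 4.279 -3.296 -2.704
v 3.111 -1.208 -2.731
v 3.608 -1.467 -1.819
v -1.174 2.174 1.49
v -0.456 1.766 1.952
v -1.764 0.794 1.188
v -1.046 0.386 1.65
v -1.695 0.883 2.127
v -1.33 1.736 2.314
v -0.89 0.824 0.826
v -0.525 1.677 1.013
v -0.281 0.931 1.542
v -0.778 0.968 2.346
v -1.442 1.592 0.794
v -1.939 1.629 1.598
v 0.295 3.065 -2.145
v 1.181 2.917 -1.662
v -0.475 4.155 -0.395
v 1.234 3.413 -1.948
v 0.988 3.798 -2.296
v 0.523 3.951 -2.596
v -0.015 3.823 -2.753
v -0.454 3.454 -2.717
v -0.656 2.962 -2.499
v -0.555 2.502 -2.168
v -0.184 2.222 -1.83
v 0.339 2.209 -1.592
v 0.848 2.468 -1.529
f 2 1 4
f 2 4 3
f 4 1 5
f 4 5 3
f 5 1 6
f 5 6 3
f 6 1 7
f 6 7 3
f 7 1 8
f 7 8 3
f 8 1 9
f 8 9 3
f 9 1 10
f 9 10 3
f 10 1 11
f 10 11 3
f 11 1 12
f 11 12 3
f 12 1 2
f 12 2 3
f 14 13 16
f 14 16 15
f 16 13 17
f 16 17 15
f 17 13 18
f 17 18 15
f 18 13 19
f 18 19 15
f 19 13 20
f 19 20 15
f 20 13 21
f 20 21 15
f 21 13 22
f 21 22 15
f 22 13 14
f 22 14 15
f 24 26 23
f 27 24 23
f 23 26 25
f 25 27 23
f 24 30 26
f 28 24 27
f 28 30 24
f 26 30 25
f 29 27 25
f 25 30 29
f 29 28 27
f 30 28 29
f 31 42 36
f 31 36 32
f 31 32 38
f 31 38 41
f 31 41 42
f 32 36 40
f 36 42 35
f 42 41 33
f 41 38 37
f 38 32 39
f 34 40 35
f 34 35 33
f 34 33 37
f 34 37 39
f 34 39 40
f 35 40 36
f 33 35 42
f 37 33 41
f 39 37 38
f 40 39 32
f 44 43 46
f 44 46 45
f 46 43 47
f 46 47 45
f 47 43 48
f 47 48 45
f 48 43 49
f 48 49 45
f 49 43 50
f 49 50 45
f 50 43 51
f 50 51 45
f 51 43 52
f 51 52 45
f 52 43 53
f 52 53 45
f 53 43 54
f 53 54 45
f 54 43 55
f 54 55 45
f 55 43 44
f 55 44 45



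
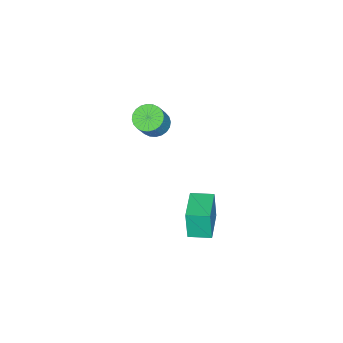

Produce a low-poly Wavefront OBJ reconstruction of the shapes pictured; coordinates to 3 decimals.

v 2.147 3.14 2.863
v 2.077 2.975 4.534
v 1.69 4.235 2.952
v 1.62 4.071 4.622
v 3.78 3.809 2.998
v 3.71 3.645 4.668
v 3.323 4.905 3.086
v 3.253 4.74 4.757
v -3.985 -2.607 1.774
v -3.401 -3.138 1.435
v -2.53 -3.045 2.786
v -3.115 -2.513 3.126
v -3.282 -2.84 1.338
v -2.412 -2.746 2.689
v -3.27 -2.506 1.307
v -2.4 -2.412 2.658
v -3.368 -2.187 1.347
v -2.497 -2.094 2.699
v -3.559 -1.933 1.453
v -2.688 -1.839 2.804
v -3.815 -1.781 1.607
v -2.945 -1.687 2.959
v -4.097 -1.754 1.787
v -3.227 -1.661 3.138
v -4.362 -1.858 1.965
v -3.492 -1.764 3.316
v -4.57 -2.075 2.114
v -3.699 -1.982 3.465
v -4.688 -2.374 2.211
v -3.818 -2.28 3.562
v -4.7 -2.708 2.242
v -3.83 -2.614 3.593
v -4.603 -3.026 2.201
v -3.732 -2.933 3.553
v -4.412 -3.281 2.096
v -3.541 -3.187 3.447
v -4.155 -3.433 1.941
v -3.285 -3.339 3.293
v -3.873 -3.459 1.762
v -3.003 -3.366 3.113
v -3.608 -3.356 1.584
v -2.738 -3.262 2.935
f 2 4 1
f 5 2 1
f 1 4 3
f 3 5 1
f 2 8 4
f 6 2 5
f 6 8 2
f 4 8 3
f 7 5 3
f 3 8 7
f 7 6 5
f 8 6 7
f 10 9 13
f 10 13 11
f 11 13 14
f 11 14 12
f 13 9 15
f 13 15 14
f 14 15 16
f 14 16 12
f 15 9 17
f 15 17 16
f 16 17 18
f 16 18 12
f 17 9 19
f 17 19 18
f 18 19 20
f 18 20 12
f 19 9 21
f 19 21 20
f 20 21 22
f 20 22 12
f 21 9 23
f 21 23 22
f 22 23 24
f 22 24 12
f 23 9 25
f 23 25 24
f 24 25 26
f 24 26 12
f 25 9 27
f 25 27 26
f 26 27 28
f 26 28 12
f 27 9 29
f 27 29 28
f 28 29 30
f 28 30 12
f 29 9 31
f 29 31 30
f 30 31 32
f 30 32 12
f 31 9 33
f 31 33 32
f 32 33 34
f 32 34 12
f 33 9 35
f 33 35 34
f 34 35 36
f 34 36 12
f 35 9 37
f 35 37 36
f 36 37 38
f 36 38 12
f 37 9 39
f 37 39 38
f 38 39 40
f 38 40 12
f 39 9 41
f 39 41 40
f 40 41 42
f 40 42 12
f 41 9 10
f 41 10 42
f 42 10 11
f 42 11 12



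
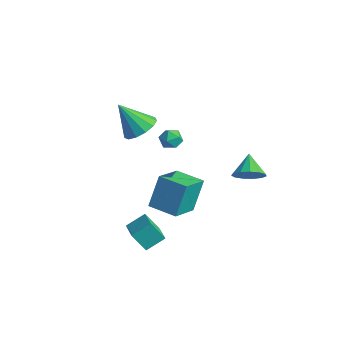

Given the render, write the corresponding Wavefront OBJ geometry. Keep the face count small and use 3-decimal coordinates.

v 2.279 3.559 -2.193
v 3.016 3.703 -1.548
v 1.341 4.301 -1.287
v 3.024 4.139 -1.896
v 2.796 4.391 -2.338
v 2.404 4.379 -2.734
v 1.972 4.107 -2.959
v 1.637 3.661 -2.94
v 1.506 3.183 -2.684
v 1.621 2.824 -2.273
v 1.944 2.699 -1.836
v 2.374 2.847 -1.512
v 2.773 3.221 -1.405
v -0.32 0.616 1.386
v 0.295 0.211 1.388
v -0.795 -0.111 0.572
v -0.18 -0.516 0.574
v -0.622 -0.514 1.163
v -0.328 -0.065 1.666
v -0.172 0.165 0.294
v 0.122 0.614 0.797
v 0.386 -0.068 0.713
v 0.108 -0.487 1.25
v -0.608 0.587 0.71
v -0.886 0.168 1.247
v -2.136 -0.627 1.05
v -1.247 -0.4 1.658
v -3.124 -1.413 2.79
v -1.608 0.104 1.68
v -2.136 0.376 1.503
v -2.664 0.329 1.182
v -3.024 -0.021 0.819
v -3.103 -0.563 0.529
v -2.874 -1.126 0.405
v -2.411 -1.53 0.486
v -1.861 -1.647 0.745
v -1.398 -1.441 1.102
v -1.169 -0.976 1.442
v 2.706 -4.778 -2.819
v 2.988 -3.722 -2.173
v 1.406 -4.202 -3.192
v 1.688 -3.146 -2.545
v 3.272 -4.234 -3.955
v 3.554 -3.178 -3.308
v 1.972 -3.658 -4.327
v 2.254 -2.602 -3.681
v 2.634 -3.598 -0.995
v 2.438 -2.743 0.902
v 1.901 -1.872 -1.848
v 1.705 -1.017 0.049
v 4.215 -2.983 -1.109
v 4.019 -2.128 0.788
v 3.482 -1.257 -1.962
v 3.286 -0.402 -0.065
f 2 1 4
f 2 4 3
f 4 1 5
f 4 5 3
f 5 1 6
f 5 6 3
f 6 1 7
f 6 7 3
f 7 1 8
f 7 8 3
f 8 1 9
f 8 9 3
f 9 1 10
f 9 10 3
f 10 1 11
f 10 11 3
f 11 1 12
f 11 12 3
f 12 1 13
f 12 13 3
f 13 1 2
f 13 2 3
f 14 25 19
f 14 19 15
f 14 15 21
f 14 21 24
f 14 24 25
f 15 19 23
f 19 25 18
f 25 24 16
f 24 21 20
f 21 15 22
f 17 23 18
f 17 18 16
f 17 16 20
f 17 20 22
f 17 22 23
f 18 23 19
f 16 18 25
f 20 16 24
f 22 20 21
f 23 22 15
f 27 26 29
f 27 29 28
f 29 26 30
f 29 30 28
f 30 26 31
f 30 31 28
f 31 26 32
f 31 32 28
f 32 26 33
f 32 33 28
f 33 26 34
f 33 34 28
f 34 26 35
f 34 35 28
f 35 26 36
f 35 36 28
f 36 26 37
f 36 37 28
f 37 26 38
f 37 38 28
f 38 26 27
f 38 27 28
f 40 42 39
f 43 40 39
f 39 42 41
f 41 43 39
f 40 46 42
f 44 40 43
f 44 46 40
f 42 46 41
f 45 43 41
f 41 46 45
f 45 44 43
f 46 44 45
f 48 50 47
f 51 48 47
f 47 50 49
f 49 51 47
f 48 54 50
f 52 48 51
f 52 54 48
f 50 54 49
f 53 51 49
f 49 54 53
f 53 52 51
f 54 52 53



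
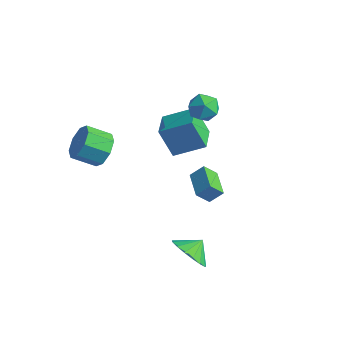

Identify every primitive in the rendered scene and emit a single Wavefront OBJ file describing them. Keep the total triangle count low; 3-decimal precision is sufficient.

v -1.58 0.798 -1.993
v -2.443 0.709 -0.416
v -2.411 2.16 -2.371
v -3.273 2.072 -0.794
v -0.247 1.828 -1.206
v -1.109 1.74 0.371
v -1.077 3.191 -1.584
v -1.94 3.102 -0.007
v -0.016 1.291 -3.66
v -0.455 0.74 -2.868
v 0.467 1.822 -3.022
v 0.027 1.271 -2.231
v 1.153 0.289 -3.709
v 0.713 -0.262 -2.918
v 1.635 0.82 -3.072
v 1.196 0.269 -2.28
v -0.297 2.896 1.182
v 0.138 2.167 1.551
v -1.618 2.273 1.509
v -1.183 1.544 1.878
v -1.143 2.368 2.298
v -0.327 2.753 2.095
v -1.153 1.687 0.965
v -0.337 2.072 0.762
v -0.391 1.42 1.416
v -0.385 1.841 2.24
v -1.095 2.599 0.82
v -1.089 3.02 1.644
v 2.998 -3.805 -3.049
v 3.538 -3.365 -3.9
v 3.202 -2.975 -2.491
v 3.043 -3.199 -3.966
v 2.538 -3.172 -3.822
v 2.137 -3.29 -3.5
v 1.935 -3.525 -3.076
v 1.975 -3.825 -2.645
v 2.25 -4.12 -2.306
v 2.697 -4.343 -2.138
v 3.212 -4.442 -2.178
v 3.679 -4.396 -2.418
v 3.989 -4.214 -2.802
v 4.073 -3.938 -3.243
v 3.91 -3.632 -3.639
v -2.533 -3.41 1.496
v -1.956 -4.199 1.428
v -2.909 -4.959 2.156
v -3.487 -4.17 2.224
v -1.813 -3.791 2.041
v -2.767 -4.551 2.769
v -2.093 -3.159 2.335
v -3.046 -3.919 3.063
v -2.63 -2.675 2.137
v -3.583 -3.435 2.865
v -3.111 -2.621 1.564
v -4.064 -3.381 2.292
v -3.253 -3.029 0.951
v -4.207 -3.789 1.679
v -2.974 -3.661 0.657
v -3.927 -4.421 1.385
v -2.437 -4.145 0.855
v -3.39 -4.905 1.583
f 2 4 1
f 5 2 1
f 1 4 3
f 3 5 1
f 2 8 4
f 6 2 5
f 6 8 2
f 4 8 3
f 7 5 3
f 3 8 7
f 7 6 5
f 8 6 7
f 10 12 9
f 13 10 9
f 9 12 11
f 11 13 9
f 10 16 12
f 14 10 13
f 14 16 10
f 12 16 11
f 15 13 11
f 11 16 15
f 15 14 13
f 16 14 15
f 17 28 22
f 17 22 18
f 17 18 24
f 17 24 27
f 17 27 28
f 18 22 26
f 22 28 21
f 28 27 19
f 27 24 23
f 24 18 25
f 20 26 21
f 20 21 19
f 20 19 23
f 20 23 25
f 20 25 26
f 21 26 22
f 19 21 28
f 23 19 27
f 25 23 24
f 26 25 18
f 30 29 32
f 30 32 31
f 32 29 33
f 32 33 31
f 33 29 34
f 33 34 31
f 34 29 35
f 34 35 31
f 35 29 36
f 35 36 31
f 36 29 37
f 36 37 31
f 37 29 38
f 37 38 31
f 38 29 39
f 38 39 31
f 39 29 40
f 39 40 31
f 40 29 41
f 40 41 31
f 41 29 42
f 41 42 31
f 42 29 43
f 42 43 31
f 43 29 30
f 43 30 31
f 45 44 48
f 45 48 46
f 46 48 49
f 46 49 47
f 48 44 50
f 48 50 49
f 49 50 51
f 49 51 47
f 50 44 52
f 50 52 51
f 51 52 53
f 51 53 47
f 52 44 54
f 52 54 53
f 53 54 55
f 53 55 47
f 54 44 56
f 54 56 55
f 55 56 57
f 55 57 47
f 56 44 58
f 56 58 57
f 57 58 59
f 57 59 47
f 58 44 60
f 58 60 59
f 59 60 61
f 59 61 47
f 60 44 45
f 60 45 61
f 61 45 46
f 61 46 47



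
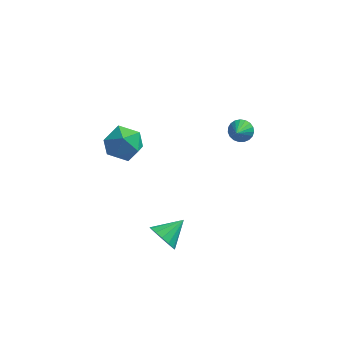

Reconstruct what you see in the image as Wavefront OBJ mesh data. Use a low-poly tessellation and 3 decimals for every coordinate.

v 2.161 4.478 -0.37
v 2.667 4.119 -0.756
v 2.039 3.402 0.47
v 2.836 4.262 -0.548
v 2.888 4.442 -0.31
v 2.815 4.628 -0.081
v 2.629 4.789 0.097
v 2.362 4.895 0.194
v 2.06 4.93 0.194
v 1.776 4.886 0.097
v 1.559 4.772 -0.082
v 1.445 4.607 -0.31
v 1.456 4.419 -0.548
v 1.589 4.242 -0.756
v 1.82 4.105 -0.897
v 2.111 4.033 -0.947
v 2.41 4.038 -0.897
v -0.926 -3.247 -2.407
v -0.34 -3.314 -3.127
v 0.046 -2.213 -1.713
v -0.64 -2.955 -3.243
v -1.016 -2.675 -3.134
v -1.368 -2.548 -2.831
v -1.601 -2.608 -2.415
v -1.654 -2.84 -1.996
v -1.511 -3.181 -1.687
v -1.211 -3.54 -1.572
v -0.835 -3.82 -1.68
v -0.483 -3.947 -1.983
v -0.25 -3.887 -2.4
v -0.198 -3.655 -2.818
v -3.843 0.521 3.161
v -3.303 1.075 2.245
v -3.677 -1.175 2.235
v -3.137 -0.621 1.319
v -2.577 -0.719 2.374
v -2.68 0.329 2.946
v -4.3 -0.429 1.534
v -4.403 0.619 2.106
v -3.586 0.487 1.239
v -2.521 0.308 1.758
v -4.459 -0.408 2.722
v -3.394 -0.587 3.241
f 2 1 4
f 2 4 3
f 4 1 5
f 4 5 3
f 5 1 6
f 5 6 3
f 6 1 7
f 6 7 3
f 7 1 8
f 7 8 3
f 8 1 9
f 8 9 3
f 9 1 10
f 9 10 3
f 10 1 11
f 10 11 3
f 11 1 12
f 11 12 3
f 12 1 13
f 12 13 3
f 13 1 14
f 13 14 3
f 14 1 15
f 14 15 3
f 15 1 16
f 15 16 3
f 16 1 17
f 16 17 3
f 17 1 2
f 17 2 3
f 19 18 21
f 19 21 20
f 21 18 22
f 21 22 20
f 22 18 23
f 22 23 20
f 23 18 24
f 23 24 20
f 24 18 25
f 24 25 20
f 25 18 26
f 25 26 20
f 26 18 27
f 26 27 20
f 27 18 28
f 27 28 20
f 28 18 29
f 28 29 20
f 29 18 30
f 29 30 20
f 30 18 31
f 30 31 20
f 31 18 19
f 31 19 20
f 32 43 37
f 32 37 33
f 32 33 39
f 32 39 42
f 32 42 43
f 33 37 41
f 37 43 36
f 43 42 34
f 42 39 38
f 39 33 40
f 35 41 36
f 35 36 34
f 35 34 38
f 35 38 40
f 35 40 41
f 36 41 37
f 34 36 43
f 38 34 42
f 40 38 39
f 41 40 33



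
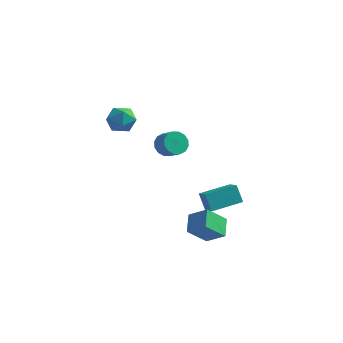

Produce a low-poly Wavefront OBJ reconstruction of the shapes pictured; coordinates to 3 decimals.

v -1.111 1.298 2.201
v -0.581 1.809 1.797
v 0.241 1.412 2.374
v -0.289 0.902 2.779
v -0.714 2.036 2.142
v 0.109 1.639 2.719
v -0.953 2.066 2.504
v -0.131 1.669 3.081
v -1.235 1.89 2.785
v -0.413 1.493 3.362
v -1.484 1.556 2.909
v -0.661 1.159 3.486
v -1.632 1.152 2.844
v -0.81 0.756 3.421
v -1.641 0.788 2.606
v -0.819 0.391 3.183
v -1.509 0.561 2.261
v -0.686 0.164 2.838
v -1.269 0.531 1.899
v -0.447 0.134 2.476
v -0.987 0.707 1.618
v -0.165 0.31 2.195
v -0.739 1.041 1.494
v 0.084 0.644 2.071
v -0.59 1.444 1.559
v 0.232 1.048 2.136
v 0.613 3.023 -3.893
v 0.073 3.281 -2.739
v 1.926 4.614 -3.635
v 1.387 4.873 -2.481
v 1.313 2.367 -3.419
v 0.774 2.626 -2.265
v 2.627 3.959 -3.161
v 2.087 4.217 -2.007
v -4.391 1.9 3.736
v -3.436 1.836 3.385
v -4.344 0.304 4.155
v -3.389 0.24 3.804
v -3.588 0.781 4.645
v -3.617 1.767 4.386
v -4.163 0.373 3.154
v -4.192 1.359 2.895
v -3.295 0.892 3.025
v -2.939 1.145 3.947
v -4.841 0.995 3.593
v -4.485 1.248 4.515
v 0.751 0.116 -4.02
v 0.333 1.257 -3.344
v 1.553 1.11 -5.202
v 1.134 2.251 -4.526
v 1.946 0.089 -3.234
v 1.527 1.23 -2.558
v 2.747 1.083 -4.416
v 2.329 2.224 -3.74
f 2 1 5
f 2 5 3
f 3 5 6
f 3 6 4
f 5 1 7
f 5 7 6
f 6 7 8
f 6 8 4
f 7 1 9
f 7 9 8
f 8 9 10
f 8 10 4
f 9 1 11
f 9 11 10
f 10 11 12
f 10 12 4
f 11 1 13
f 11 13 12
f 12 13 14
f 12 14 4
f 13 1 15
f 13 15 14
f 14 15 16
f 14 16 4
f 15 1 17
f 15 17 16
f 16 17 18
f 16 18 4
f 17 1 19
f 17 19 18
f 18 19 20
f 18 20 4
f 19 1 21
f 19 21 20
f 20 21 22
f 20 22 4
f 21 1 23
f 21 23 22
f 22 23 24
f 22 24 4
f 23 1 25
f 23 25 24
f 24 25 26
f 24 26 4
f 25 1 2
f 25 2 26
f 26 2 3
f 26 3 4
f 28 30 27
f 31 28 27
f 27 30 29
f 29 31 27
f 28 34 30
f 32 28 31
f 32 34 28
f 30 34 29
f 33 31 29
f 29 34 33
f 33 32 31
f 34 32 33
f 35 46 40
f 35 40 36
f 35 36 42
f 35 42 45
f 35 45 46
f 36 40 44
f 40 46 39
f 46 45 37
f 45 42 41
f 42 36 43
f 38 44 39
f 38 39 37
f 38 37 41
f 38 41 43
f 38 43 44
f 39 44 40
f 37 39 46
f 41 37 45
f 43 41 42
f 44 43 36
f 48 50 47
f 51 48 47
f 47 50 49
f 49 51 47
f 48 54 50
f 52 48 51
f 52 54 48
f 50 54 49
f 53 51 49
f 49 54 53
f 53 52 51
f 54 52 53



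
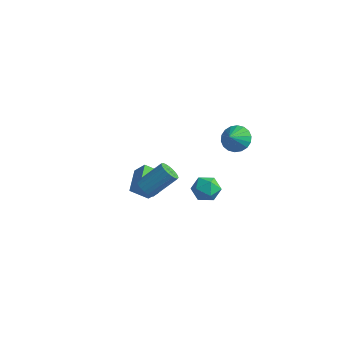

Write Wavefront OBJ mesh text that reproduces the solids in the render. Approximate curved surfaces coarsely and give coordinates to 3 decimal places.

v 0.236 1.573 -3.05
v 0.678 0.834 -3.288
v -0.398 0.846 -1.972
v 0.044 0.107 -2.21
v 0.487 0.797 -1.855
v 0.879 1.246 -2.521
v -0.599 0.434 -2.739
v -0.207 0.883 -3.405
v 0.162 0.129 -3.096
v 0.833 0.354 -2.55
v -0.553 1.326 -2.71
v 0.118 1.551 -2.164
v -2.629 -2.239 -2.312
v -1.977 -2.143 -1.547
v -3.389 -0.954 -1.826
v -2.737 -0.858 -1.061
v -1.903 -1.542 -3.019
v -1.251 -1.446 -2.254
v -2.663 -0.257 -2.533
v -2.011 -0.161 -1.768
v 0.207 3.297 0.099
v 0.935 3.698 0.418
v 0.333 2.523 0.781
v 0.645 3.848 0.643
v 0.269 3.89 0.76
v -0.119 3.814 0.746
v -0.443 3.636 0.604
v -0.638 3.391 0.361
v -0.666 3.127 0.067
v -0.521 2.897 -0.221
v -0.232 2.746 -0.445
v 0.144 2.704 -0.562
v 0.533 2.78 -0.548
v 0.857 2.958 -0.406
v 1.052 3.204 -0.164
v 1.08 3.468 0.13
v 0.504 -4.513 0.962
v 1.04 -4.53 0.631
v 1.773 -3.483 1.768
v 1.236 -3.467 2.098
v 0.916 -4.326 0.523
v 1.649 -3.279 1.66
v 0.72 -4.154 0.491
v 1.453 -3.108 1.628
v 0.488 -4.045 0.541
v 1.22 -2.998 1.677
v 0.257 -4.016 0.663
v 0.99 -2.97 1.8
v 0.07 -4.074 0.837
v 0.803 -3.027 1.973
v -0.043 -4.207 1.032
v 0.69 -3.161 2.169
v -0.061 -4.393 1.215
v 0.672 -3.347 2.352
v 0.019 -4.6 1.354
v 0.752 -3.554 2.491
v 0.182 -4.792 1.426
v 0.915 -3.746 2.563
v 0.401 -4.936 1.417
v 1.134 -3.89 2.554
v 0.638 -5.007 1.33
v 1.37 -3.96 2.466
v 0.851 -4.992 1.178
v 1.584 -3.946 2.315
v 1.004 -4.894 0.99
v 1.737 -3.848 2.126
v 1.071 -4.731 0.796
v 1.804 -3.685 1.933
f 1 12 6
f 1 6 2
f 1 2 8
f 1 8 11
f 1 11 12
f 2 6 10
f 6 12 5
f 12 11 3
f 11 8 7
f 8 2 9
f 4 10 5
f 4 5 3
f 4 3 7
f 4 7 9
f 4 9 10
f 5 10 6
f 3 5 12
f 7 3 11
f 9 7 8
f 10 9 2
f 14 16 13
f 17 14 13
f 13 16 15
f 15 17 13
f 14 20 16
f 18 14 17
f 18 20 14
f 16 20 15
f 19 17 15
f 15 20 19
f 19 18 17
f 20 18 19
f 22 21 24
f 22 24 23
f 24 21 25
f 24 25 23
f 25 21 26
f 25 26 23
f 26 21 27
f 26 27 23
f 27 21 28
f 27 28 23
f 28 21 29
f 28 29 23
f 29 21 30
f 29 30 23
f 30 21 31
f 30 31 23
f 31 21 32
f 31 32 23
f 32 21 33
f 32 33 23
f 33 21 34
f 33 34 23
f 34 21 35
f 34 35 23
f 35 21 36
f 35 36 23
f 36 21 22
f 36 22 23
f 38 37 41
f 38 41 39
f 39 41 42
f 39 42 40
f 41 37 43
f 41 43 42
f 42 43 44
f 42 44 40
f 43 37 45
f 43 45 44
f 44 45 46
f 44 46 40
f 45 37 47
f 45 47 46
f 46 47 48
f 46 48 40
f 47 37 49
f 47 49 48
f 48 49 50
f 48 50 40
f 49 37 51
f 49 51 50
f 50 51 52
f 50 52 40
f 51 37 53
f 51 53 52
f 52 53 54
f 52 54 40
f 53 37 55
f 53 55 54
f 54 55 56
f 54 56 40
f 55 37 57
f 55 57 56
f 56 57 58
f 56 58 40
f 57 37 59
f 57 59 58
f 58 59 60
f 58 60 40
f 59 37 61
f 59 61 60
f 60 61 62
f 60 62 40
f 61 37 63
f 61 63 62
f 62 63 64
f 62 64 40
f 63 37 65
f 63 65 64
f 64 65 66
f 64 66 40
f 65 37 67
f 65 67 66
f 66 67 68
f 66 68 40
f 67 37 38
f 67 38 68
f 68 38 39
f 68 39 40



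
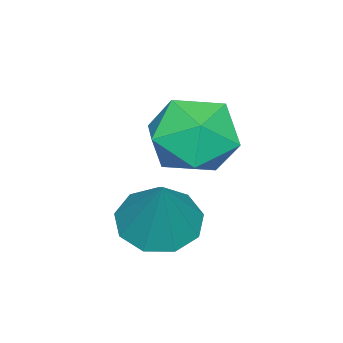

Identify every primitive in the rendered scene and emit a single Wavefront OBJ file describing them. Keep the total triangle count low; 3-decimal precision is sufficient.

v 1.104 -0.911 -1.818
v 1.588 -0.302 -2.251
v 1.856 -0.429 -0.302
v 1.061 -0.058 -2.068
v 0.555 -0.213 -1.768
v 0.305 -0.695 -1.491
v 0.43 -1.278 -1.368
v 0.87 -1.689 -1.455
v 1.42 -1.736 -1.713
v 1.822 -1.397 -2.019
v 1.888 -0.831 -2.232
v -1.015 -0.537 0.499
v 0.076 -0.534 0.423
v -1.116 -1.466 -1.003
v -0.025 -1.463 -1.079
v -0.517 -2.04 -0.291
v -0.454 -1.466 0.638
v -0.586 -0.534 -1.218
v -0.523 0.04 -0.289
v 0.341 -0.532 -0.637
v 0.384 -1.463 -0.065
v -1.424 -0.537 -0.515
v -1.381 -1.468 0.057
f 2 1 4
f 2 4 3
f 4 1 5
f 4 5 3
f 5 1 6
f 5 6 3
f 6 1 7
f 6 7 3
f 7 1 8
f 7 8 3
f 8 1 9
f 8 9 3
f 9 1 10
f 9 10 3
f 10 1 11
f 10 11 3
f 11 1 2
f 11 2 3
f 12 23 17
f 12 17 13
f 12 13 19
f 12 19 22
f 12 22 23
f 13 17 21
f 17 23 16
f 23 22 14
f 22 19 18
f 19 13 20
f 15 21 16
f 15 16 14
f 15 14 18
f 15 18 20
f 15 20 21
f 16 21 17
f 14 16 23
f 18 14 22
f 20 18 19
f 21 20 13



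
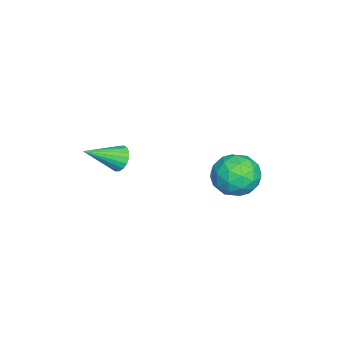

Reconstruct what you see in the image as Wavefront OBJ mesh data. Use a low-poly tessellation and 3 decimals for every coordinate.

v -0.187 -2.018 0.667
v 0.162 -1.538 1.019
v 0.727 -3.362 1.593
v -0.085 -1.586 1.195
v -0.353 -1.719 1.266
v -0.588 -1.911 1.219
v -0.743 -2.125 1.062
v -0.788 -2.317 0.828
v -0.715 -2.451 0.561
v -0.536 -2.498 0.316
v -0.289 -2.451 0.14
v -0.022 -2.318 0.068
v 0.213 -2.126 0.116
v 0.368 -1.912 0.272
v 0.414 -1.72 0.507
v 0.34 -1.586 0.774
v -2.381 3.724 -1.067
v -1.24 3.556 -0.781
v -2.62 1.824 -1.239
v -1.479 1.656 -0.953
v -2.244 2.049 -0.134
v -2.097 3.223 -0.028
v -1.763 2.157 -1.992
v -1.616 3.331 -1.886
v -0.858 2.586 -1.353
v -1.156 2.52 -0.205
v -2.704 2.86 -1.815
v -3.002 2.794 -0.667
v -1.79 3.807 -0.909
v -2.07 1.573 -1.111
v -2.52 1.805 -0.629
v -1.85 1.705 -0.461
v -2.293 3.612 -0.466
v -1.623 3.512 -0.298
v -2.213 2.627 0.082
v -2.237 1.868 -1.722
v -1.567 1.768 -1.554
v -2.01 3.675 -1.559
v -1.34 3.575 -1.391
v -1.647 2.753 -2.102
v -0.895 3.138 -1.077
v -1.035 2.021 -1.178
v -1.202 2.316 -1.789
v -1.115 3.006 -1.726
v -1.07 3.099 -0.402
v -1.21 1.982 -0.503
v -1.66 2.214 -0.022
v -1.573 2.904 0.041
v -0.845 2.529 -0.738
v -2.65 3.398 -1.517
v -2.79 2.281 -1.618
v -2.287 2.476 -2.061
v -2.2 3.166 -1.998
v -2.825 3.359 -0.842
v -2.965 2.242 -0.943
v -2.745 2.374 -0.294
v -2.658 3.064 -0.231
v -3.015 2.851 -1.282
f 2 1 4
f 2 4 3
f 4 1 5
f 4 5 3
f 5 1 6
f 5 6 3
f 6 1 7
f 6 7 3
f 7 1 8
f 7 8 3
f 8 1 9
f 8 9 3
f 9 1 10
f 9 10 3
f 10 1 11
f 10 11 3
f 11 1 12
f 11 12 3
f 12 1 13
f 12 13 3
f 13 1 14
f 13 14 3
f 14 1 15
f 14 15 3
f 15 1 16
f 15 16 3
f 16 1 2
f 16 2 3
f 17 54 33
f 54 28 57
f 33 57 22
f 54 57 33
f 17 33 29
f 33 22 34
f 29 34 18
f 33 34 29
f 17 29 38
f 29 18 39
f 38 39 24
f 29 39 38
f 17 38 50
f 38 24 53
f 50 53 27
f 38 53 50
f 17 50 54
f 50 27 58
f 54 58 28
f 50 58 54
f 18 34 45
f 34 22 48
f 45 48 26
f 34 48 45
f 22 57 35
f 57 28 56
f 35 56 21
f 57 56 35
f 28 58 55
f 58 27 51
f 55 51 19
f 58 51 55
f 27 53 52
f 53 24 40
f 52 40 23
f 53 40 52
f 24 39 44
f 39 18 41
f 44 41 25
f 39 41 44
f 20 46 32
f 46 26 47
f 32 47 21
f 46 47 32
f 20 32 30
f 32 21 31
f 30 31 19
f 32 31 30
f 20 30 37
f 30 19 36
f 37 36 23
f 30 36 37
f 20 37 42
f 37 23 43
f 42 43 25
f 37 43 42
f 20 42 46
f 42 25 49
f 46 49 26
f 42 49 46
f 21 47 35
f 47 26 48
f 35 48 22
f 47 48 35
f 19 31 55
f 31 21 56
f 55 56 28
f 31 56 55
f 23 36 52
f 36 19 51
f 52 51 27
f 36 51 52
f 25 43 44
f 43 23 40
f 44 40 24
f 43 40 44
f 26 49 45
f 49 25 41
f 45 41 18
f 49 41 45



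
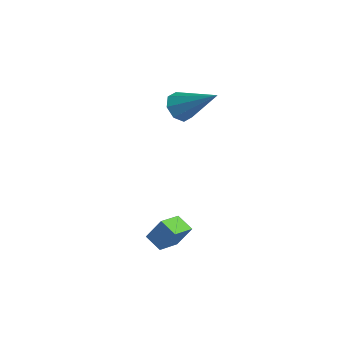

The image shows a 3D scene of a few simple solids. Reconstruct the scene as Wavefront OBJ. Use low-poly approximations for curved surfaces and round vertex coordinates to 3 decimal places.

v -3.696 3.13 3.283
v -3.435 3.553 2.669
v -2.124 3.95 4.517
v -3.847 3.85 2.996
v -4.171 3.725 3.492
v -4.216 3.252 3.865
v -3.957 2.706 3.897
v -3.544 2.409 3.57
v -3.221 2.534 3.074
v -3.175 3.008 2.701
v -0.183 0.879 -2.252
v 0.24 -0.167 -1.942
v -0.945 0.688 -1.854
v -0.522 -0.358 -1.545
v 0.222 1.338 -1.255
v 0.645 0.292 -0.946
v -0.54 1.147 -0.858
v -0.117 0.101 -0.548
f 2 1 4
f 2 4 3
f 4 1 5
f 4 5 3
f 5 1 6
f 5 6 3
f 6 1 7
f 6 7 3
f 7 1 8
f 7 8 3
f 8 1 9
f 8 9 3
f 9 1 10
f 9 10 3
f 10 1 2
f 10 2 3
f 12 14 11
f 15 12 11
f 11 14 13
f 13 15 11
f 12 18 14
f 16 12 15
f 16 18 12
f 14 18 13
f 17 15 13
f 13 18 17
f 17 16 15
f 18 16 17

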